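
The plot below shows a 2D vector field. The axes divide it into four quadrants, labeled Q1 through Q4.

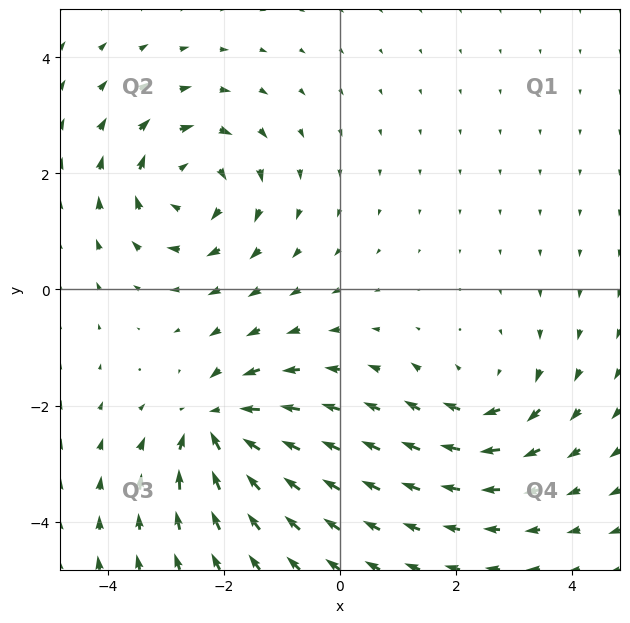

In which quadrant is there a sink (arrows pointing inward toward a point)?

The sink sits at approximately (-2.1, -2.3), which lies in quadrant Q3. The divergence there is about -6, negative as expected for a sink.

Q3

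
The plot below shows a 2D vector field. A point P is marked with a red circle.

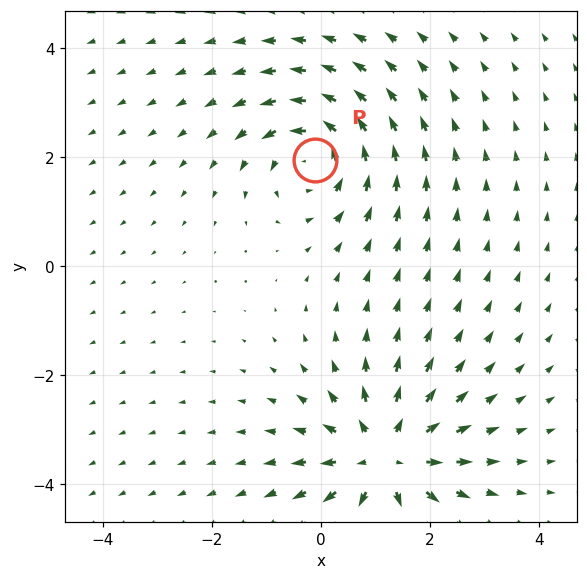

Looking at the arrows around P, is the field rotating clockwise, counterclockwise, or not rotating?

counterclockwise

Near P at (-0.1, 2.0) the arrows circulate counterclockwise. The curl (z-component) there is about +4; positive curl means counterclockwise rotation.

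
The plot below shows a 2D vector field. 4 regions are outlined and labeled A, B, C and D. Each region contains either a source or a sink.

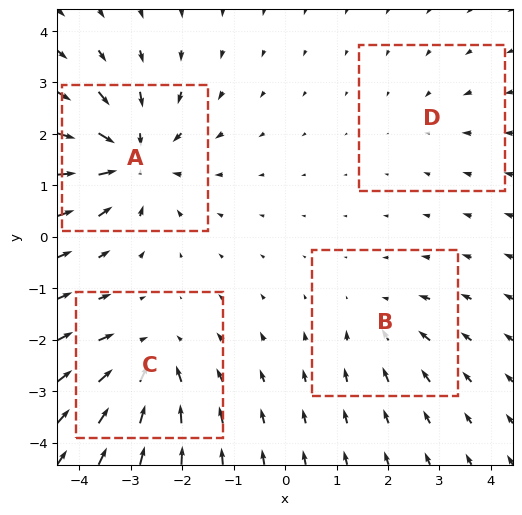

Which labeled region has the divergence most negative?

A

Divergence at each region's feature centre — A: about -7, B: about -3, C: about -5, D: about -2. Region A is most negative.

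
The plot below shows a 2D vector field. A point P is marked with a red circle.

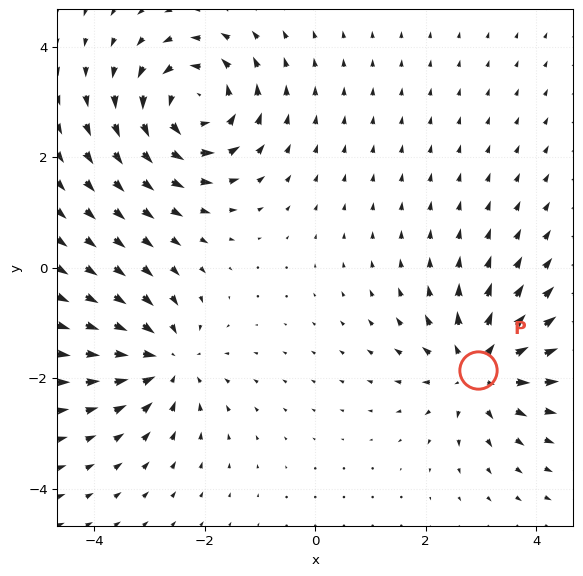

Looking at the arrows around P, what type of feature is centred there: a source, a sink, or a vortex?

At P (2.9, -1.8) the arrows spread outward. Divergence about +4, curl ≈0 — positive divergence with near-zero curl is a source.

source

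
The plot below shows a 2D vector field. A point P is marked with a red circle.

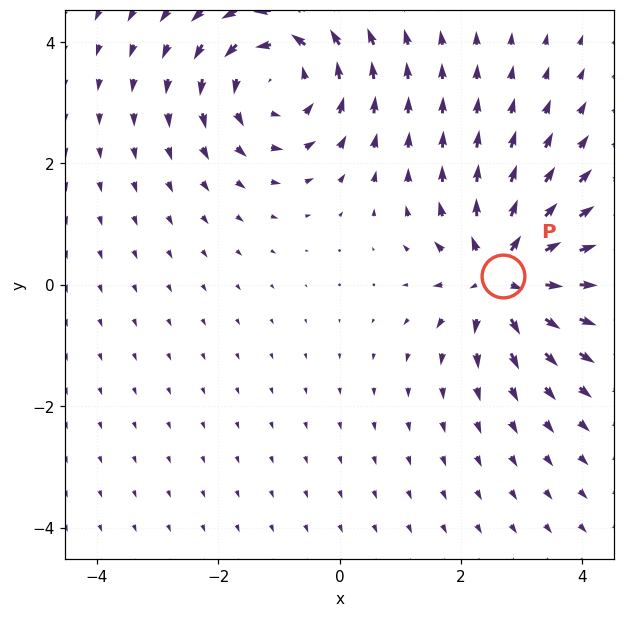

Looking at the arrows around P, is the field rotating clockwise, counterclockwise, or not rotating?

not rotating

Near P at (2.7, 0.2) the arrows show no circulation. The curl there is ≈0.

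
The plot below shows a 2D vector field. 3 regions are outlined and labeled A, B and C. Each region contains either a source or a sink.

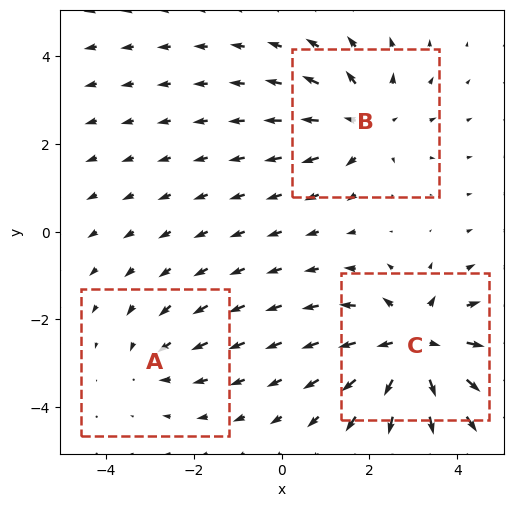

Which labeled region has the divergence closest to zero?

Divergence at each region's feature centre — A: about -2, B: about +3, C: about +5. Region A is closest to zero.

A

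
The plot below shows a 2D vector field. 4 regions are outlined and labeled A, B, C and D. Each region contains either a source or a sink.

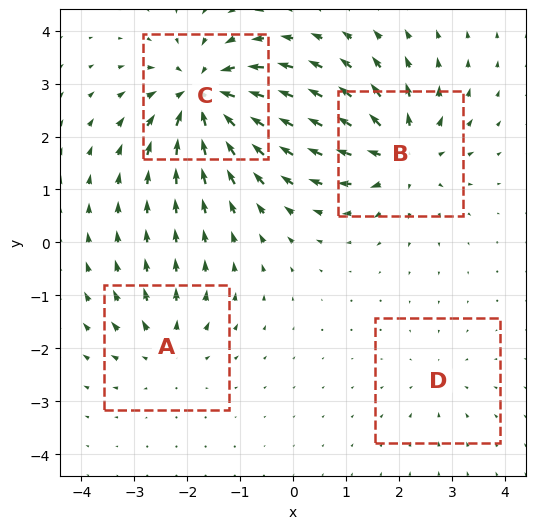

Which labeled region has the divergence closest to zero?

D

Divergence at each region's feature centre — A: about +4, B: about +6, C: about -8, D: about -2. Region D is closest to zero.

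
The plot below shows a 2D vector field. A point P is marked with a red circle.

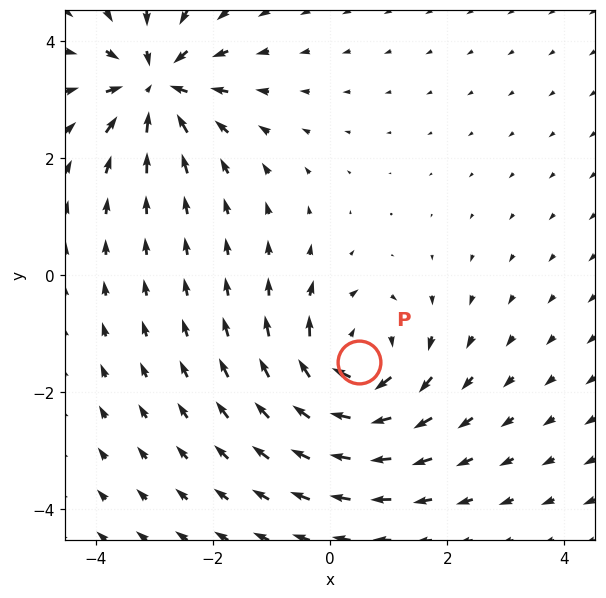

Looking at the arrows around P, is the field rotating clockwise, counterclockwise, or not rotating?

clockwise

Near P at (0.5, -1.5) the arrows circulate clockwise. The curl (z-component) there is about -5; negative curl means clockwise rotation.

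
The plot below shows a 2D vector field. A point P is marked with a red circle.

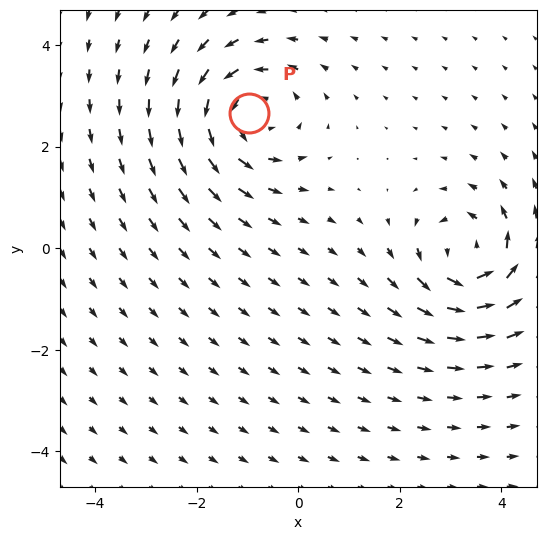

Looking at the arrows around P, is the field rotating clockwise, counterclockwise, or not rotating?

Near P at (-1.0, 2.7) the arrows circulate counterclockwise. The curl (z-component) there is about +3; positive curl means counterclockwise rotation.

counterclockwise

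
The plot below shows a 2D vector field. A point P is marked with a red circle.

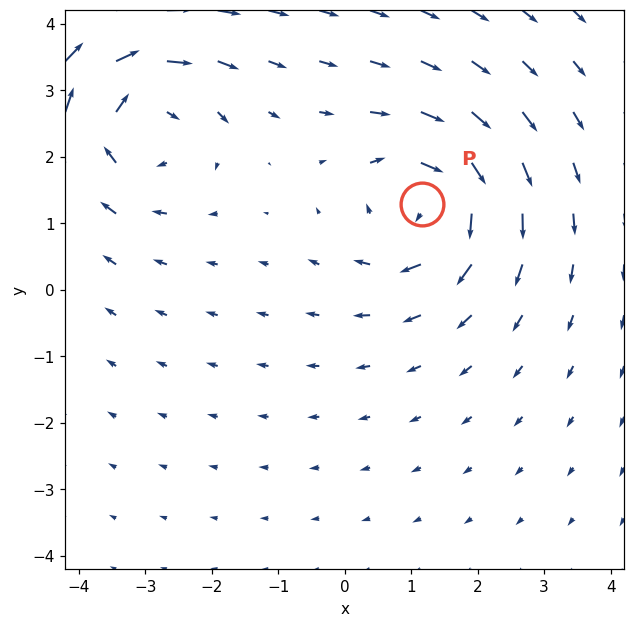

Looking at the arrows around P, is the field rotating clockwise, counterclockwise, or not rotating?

clockwise

Near P at (1.2, 1.3) the arrows circulate clockwise. The curl (z-component) there is about -5; negative curl means clockwise rotation.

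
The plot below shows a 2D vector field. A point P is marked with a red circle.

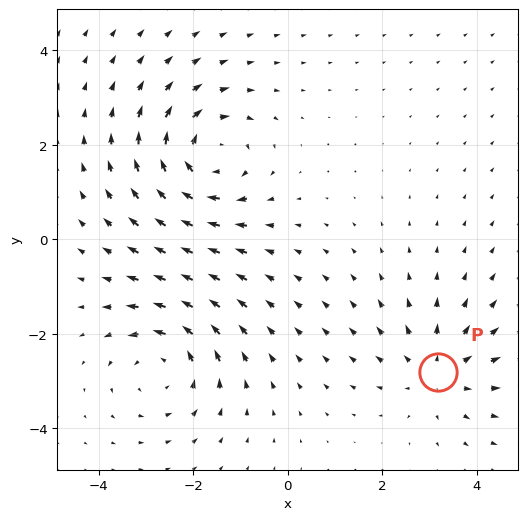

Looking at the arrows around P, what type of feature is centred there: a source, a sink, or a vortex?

source

At P (3.2, -2.8) the arrows spread outward. Divergence about +2, curl ≈0 — positive divergence with near-zero curl is a source.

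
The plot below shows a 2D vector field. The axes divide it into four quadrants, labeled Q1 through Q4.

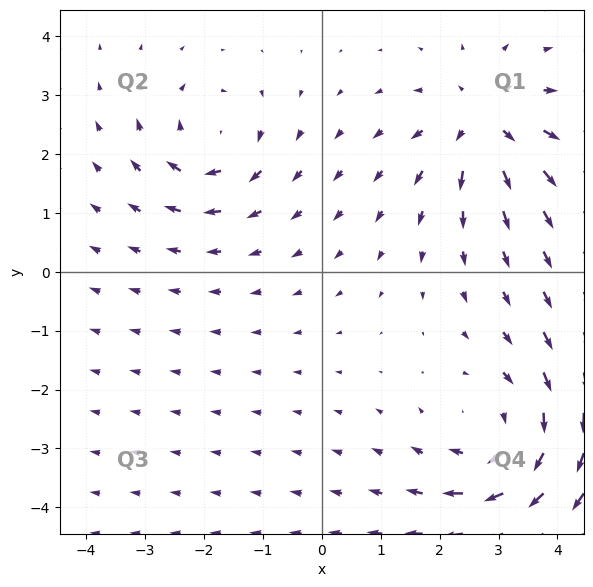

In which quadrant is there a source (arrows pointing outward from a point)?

Q1

The source sits at approximately (2.7, 2.5), which lies in quadrant Q1. The divergence there is about +4, positive as expected for a source.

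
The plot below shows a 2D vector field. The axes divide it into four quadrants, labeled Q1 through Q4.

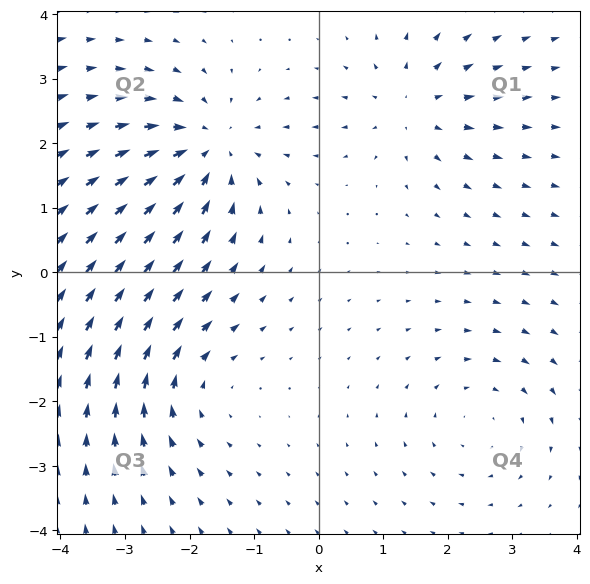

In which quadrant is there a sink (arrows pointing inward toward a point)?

Q2

The sink sits at approximately (-1.7, 1.9), which lies in quadrant Q2. The divergence there is about -4, negative as expected for a sink.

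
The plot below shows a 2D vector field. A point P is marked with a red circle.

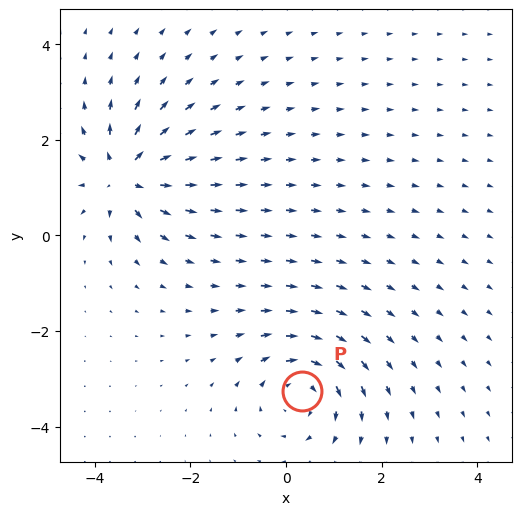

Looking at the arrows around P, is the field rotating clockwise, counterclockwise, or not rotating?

clockwise

Near P at (0.3, -3.2) the arrows circulate clockwise. The curl (z-component) there is about -4; negative curl means clockwise rotation.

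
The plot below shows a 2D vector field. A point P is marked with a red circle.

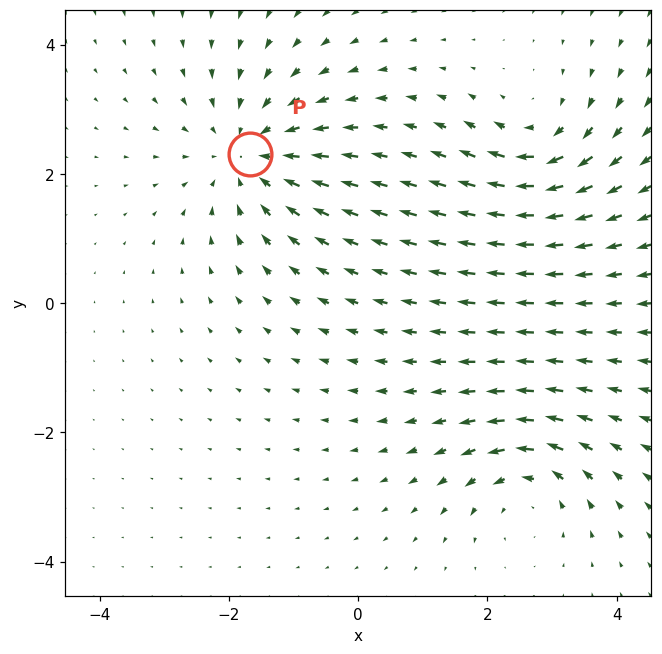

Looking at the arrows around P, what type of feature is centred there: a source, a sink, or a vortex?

sink

At P (-1.7, 2.3) the arrows converge inward. Divergence about -4, curl ≈0 — negative divergence with near-zero curl is a sink.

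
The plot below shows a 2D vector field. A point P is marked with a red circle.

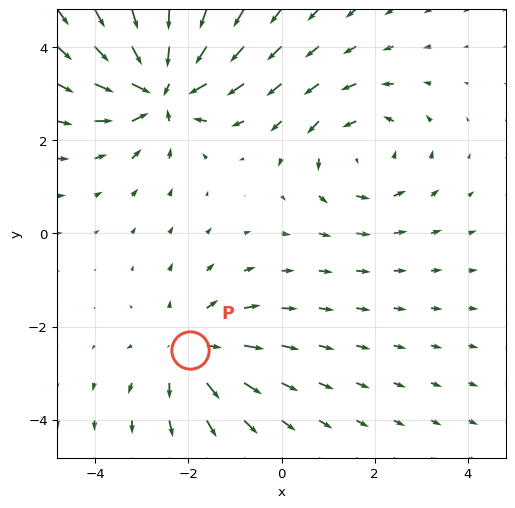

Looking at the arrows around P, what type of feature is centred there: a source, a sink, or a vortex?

At P (-2.0, -2.5) the arrows spread outward. Divergence about +2, curl ≈0 — positive divergence with near-zero curl is a source.

source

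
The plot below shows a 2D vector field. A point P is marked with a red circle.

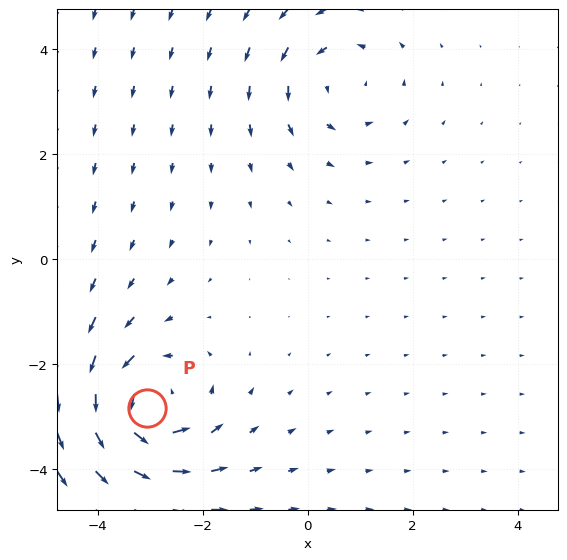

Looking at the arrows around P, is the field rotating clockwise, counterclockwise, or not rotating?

counterclockwise

Near P at (-3.1, -2.8) the arrows circulate counterclockwise. The curl (z-component) there is about +5; positive curl means counterclockwise rotation.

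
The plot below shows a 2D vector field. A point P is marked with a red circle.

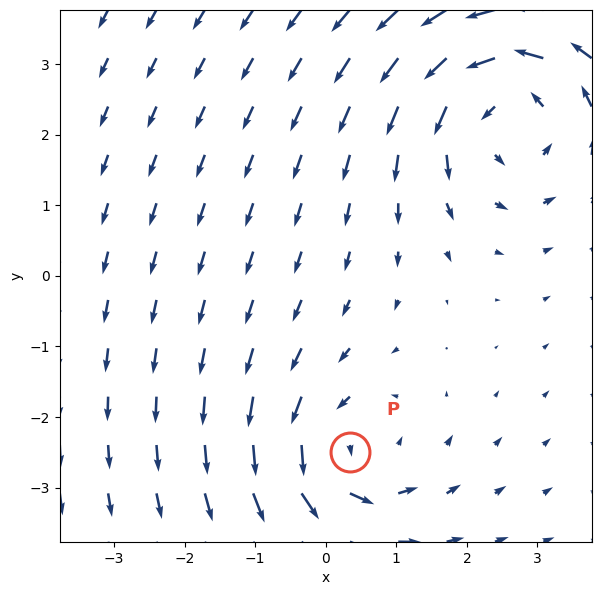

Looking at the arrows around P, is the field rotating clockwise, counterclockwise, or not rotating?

Near P at (0.3, -2.5) the arrows circulate counterclockwise. The curl (z-component) there is about +4; positive curl means counterclockwise rotation.

counterclockwise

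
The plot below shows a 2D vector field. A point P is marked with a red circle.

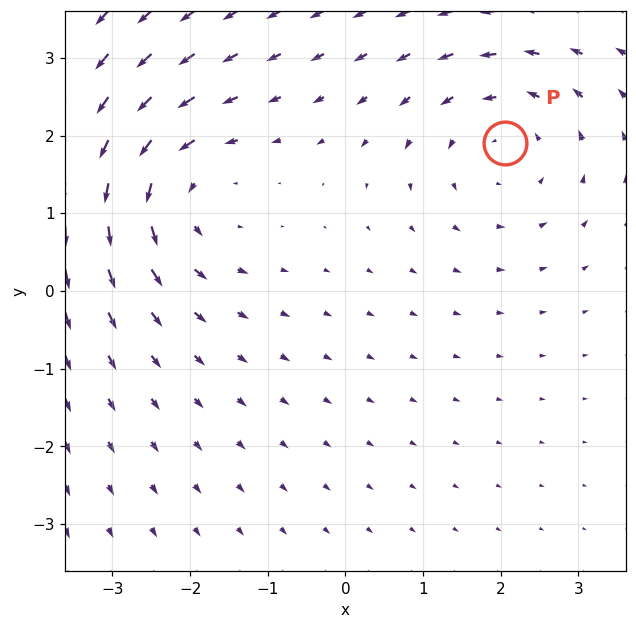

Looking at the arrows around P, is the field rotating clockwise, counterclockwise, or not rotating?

counterclockwise

Near P at (2.1, 1.9) the arrows circulate counterclockwise. The curl (z-component) there is about +3; positive curl means counterclockwise rotation.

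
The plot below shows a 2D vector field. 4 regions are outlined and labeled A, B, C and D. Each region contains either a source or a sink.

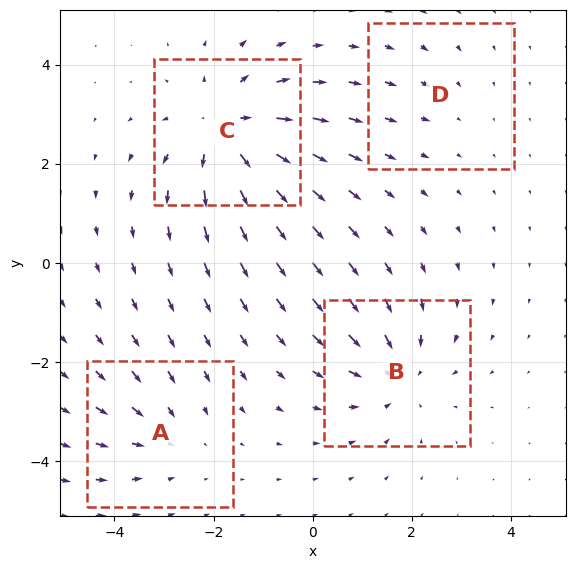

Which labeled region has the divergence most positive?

Divergence at each region's feature centre — A: about -3, B: about -4, C: about +6, D: about -2. Region C is most positive.

C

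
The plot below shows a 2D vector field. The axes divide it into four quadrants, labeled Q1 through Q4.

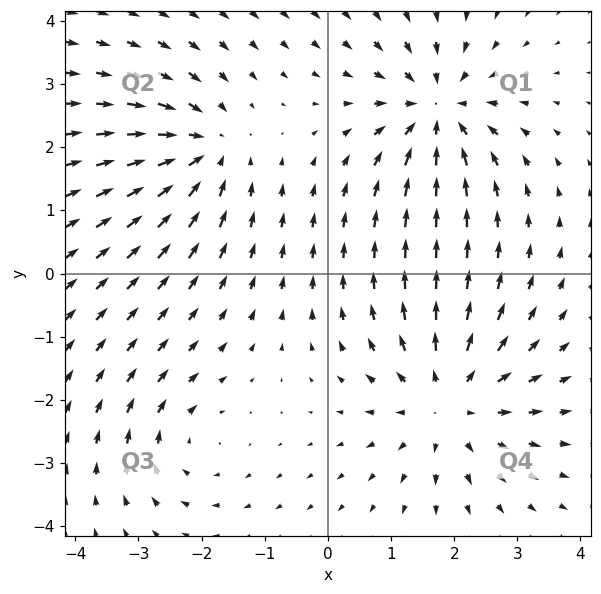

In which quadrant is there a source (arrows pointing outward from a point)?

The source sits at approximately (1.9, -2.0), which lies in quadrant Q4. The divergence there is about +4, positive as expected for a source.

Q4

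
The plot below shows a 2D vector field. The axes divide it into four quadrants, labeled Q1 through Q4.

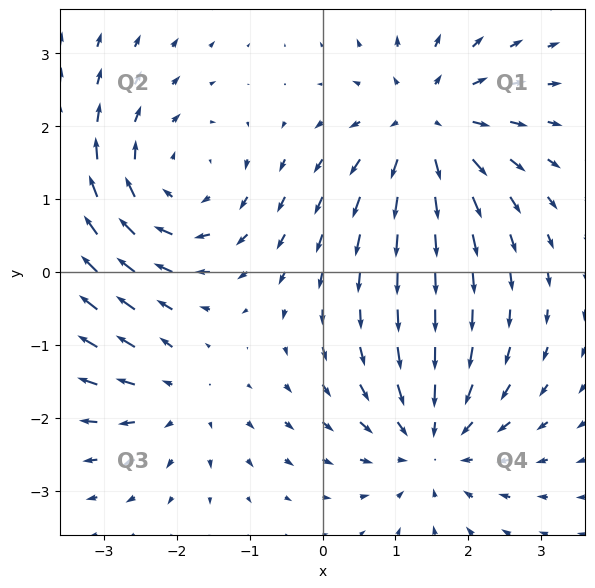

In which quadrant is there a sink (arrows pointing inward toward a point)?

Q4

The sink sits at approximately (1.5, -2.3), which lies in quadrant Q4. The divergence there is about -4, negative as expected for a sink.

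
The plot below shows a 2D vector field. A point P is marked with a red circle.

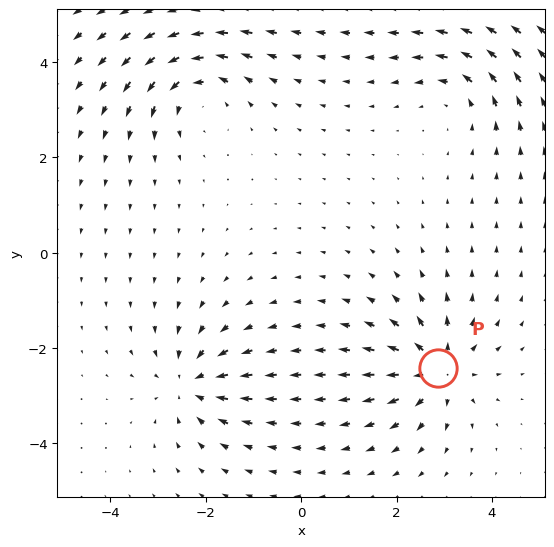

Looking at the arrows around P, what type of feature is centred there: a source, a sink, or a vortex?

source

At P (2.9, -2.4) the arrows spread outward. Divergence about +6, curl ≈0 — positive divergence with near-zero curl is a source.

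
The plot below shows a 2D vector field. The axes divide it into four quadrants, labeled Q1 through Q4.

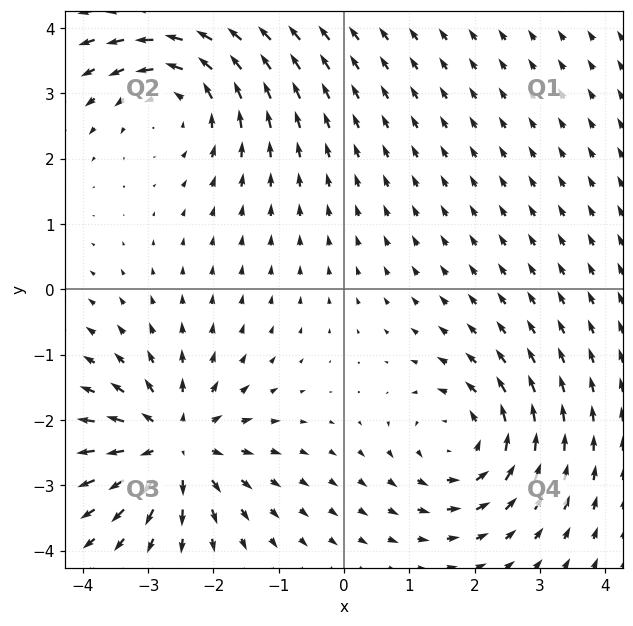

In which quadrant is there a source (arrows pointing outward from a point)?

Q3

The source sits at approximately (-2.6, -2.4), which lies in quadrant Q3. The divergence there is about +5, positive as expected for a source.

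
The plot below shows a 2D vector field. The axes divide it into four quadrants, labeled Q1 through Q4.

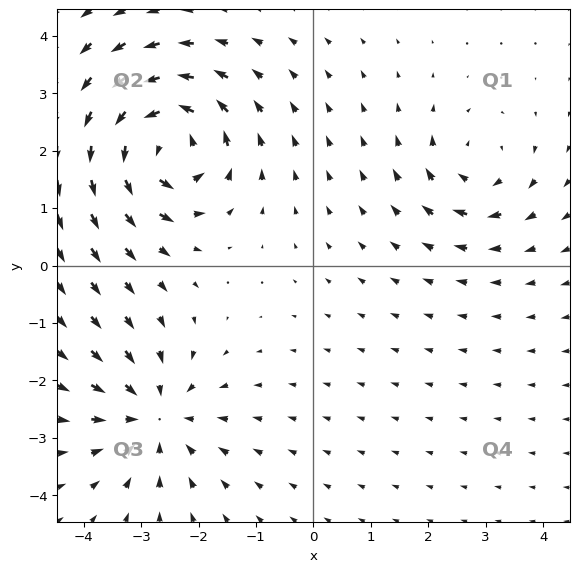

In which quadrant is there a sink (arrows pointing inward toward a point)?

Q3

The sink sits at approximately (-2.8, -2.6), which lies in quadrant Q3. The divergence there is about -4, negative as expected for a sink.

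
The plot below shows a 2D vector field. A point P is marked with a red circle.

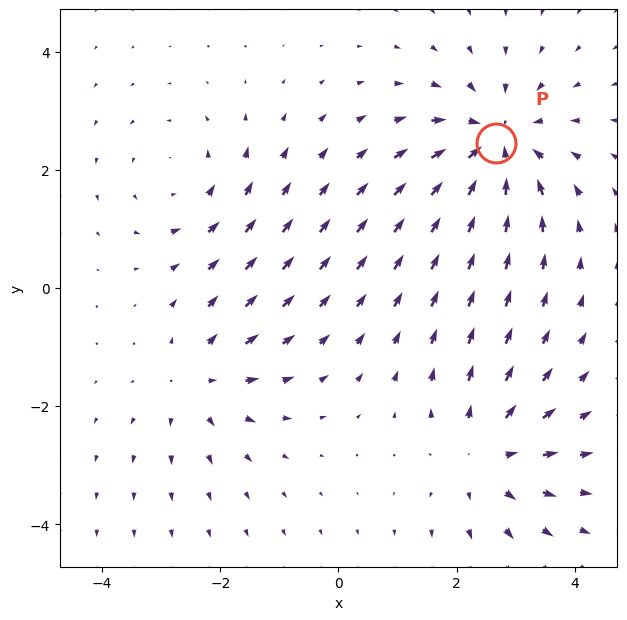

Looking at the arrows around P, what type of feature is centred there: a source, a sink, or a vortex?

sink

At P (2.7, 2.4) the arrows converge inward. Divergence about -5, curl ≈0 — negative divergence with near-zero curl is a sink.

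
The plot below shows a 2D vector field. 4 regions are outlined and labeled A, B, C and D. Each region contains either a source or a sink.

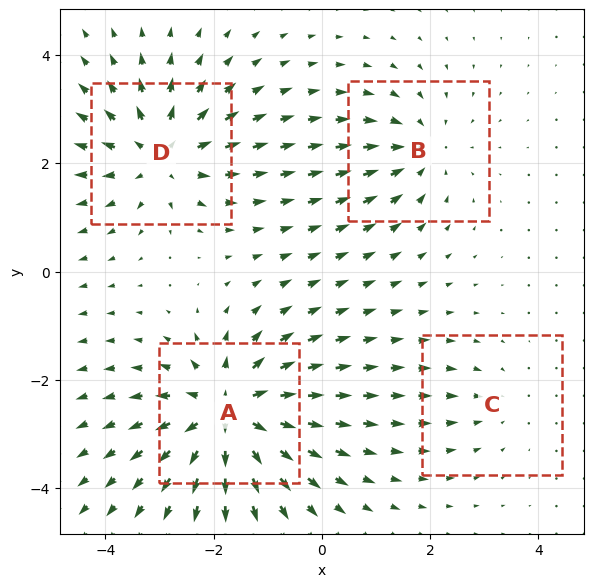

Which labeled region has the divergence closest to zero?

Divergence at each region's feature centre — A: about +7, B: about -4, C: about -2, D: about +5. Region C is closest to zero.

C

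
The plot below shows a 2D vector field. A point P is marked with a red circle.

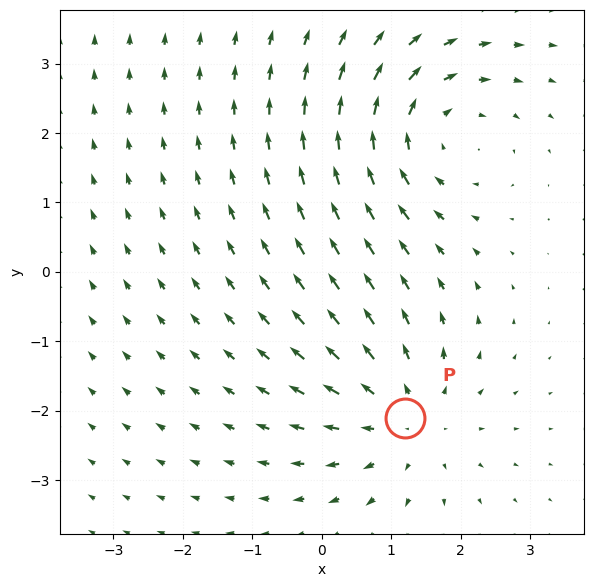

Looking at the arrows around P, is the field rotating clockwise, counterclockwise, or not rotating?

not rotating

Near P at (1.2, -2.1) the arrows show no circulation. The curl there is ≈0.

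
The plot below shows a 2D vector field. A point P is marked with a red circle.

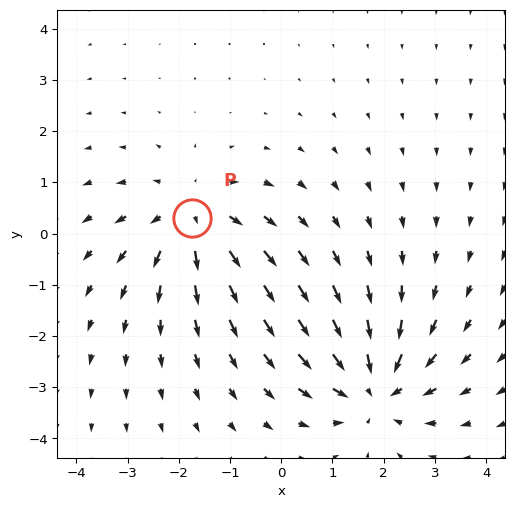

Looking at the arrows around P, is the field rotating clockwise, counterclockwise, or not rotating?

not rotating

Near P at (-1.7, 0.3) the arrows show no circulation. The curl there is ≈0.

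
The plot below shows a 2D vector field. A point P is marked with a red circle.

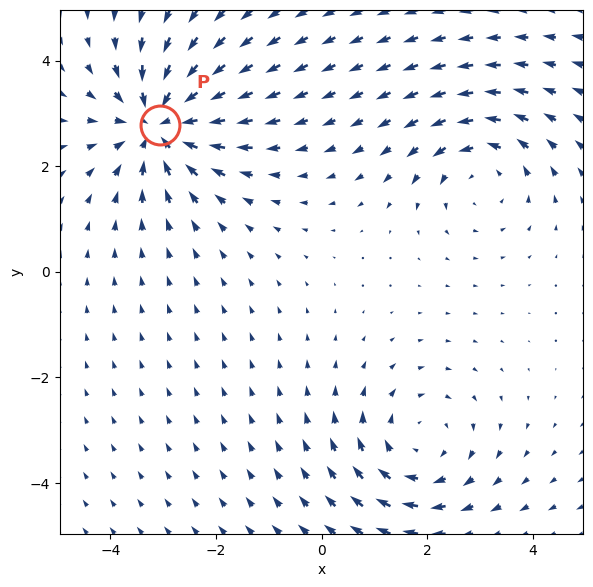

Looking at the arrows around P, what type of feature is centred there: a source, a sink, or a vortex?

sink

At P (-3.1, 2.8) the arrows converge inward. Divergence about -5, curl ≈0 — negative divergence with near-zero curl is a sink.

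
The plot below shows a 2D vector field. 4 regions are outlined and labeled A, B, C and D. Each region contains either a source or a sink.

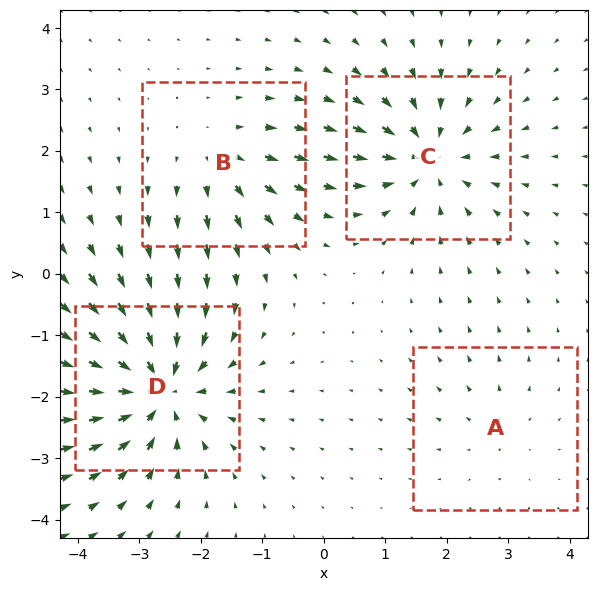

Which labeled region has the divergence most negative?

Divergence at each region's feature centre — A: about +2, B: about +4, C: about -6, D: about -7. Region D is most negative.

D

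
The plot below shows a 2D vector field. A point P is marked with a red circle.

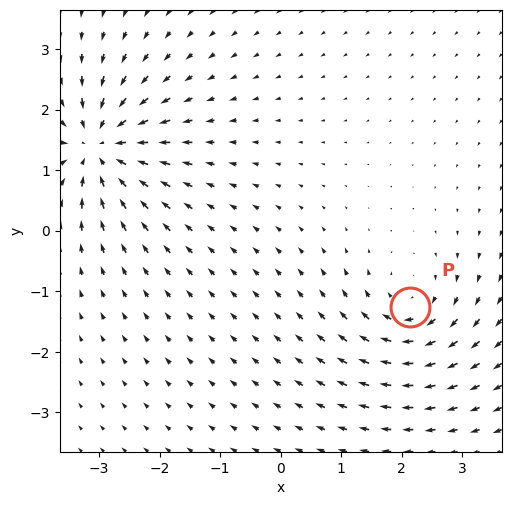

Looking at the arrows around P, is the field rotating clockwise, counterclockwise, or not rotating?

clockwise

Near P at (2.1, -1.3) the arrows circulate clockwise. The curl (z-component) there is about -4; negative curl means clockwise rotation.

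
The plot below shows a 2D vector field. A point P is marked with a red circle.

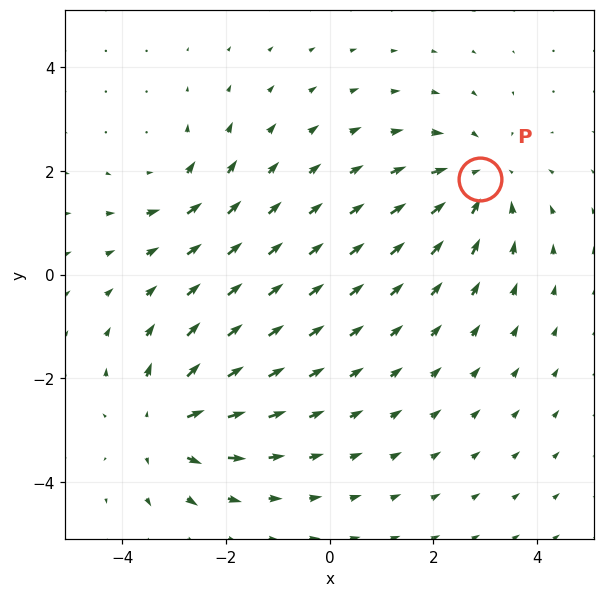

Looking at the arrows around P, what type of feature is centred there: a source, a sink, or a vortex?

sink

At P (2.9, 1.8) the arrows converge inward. Divergence about -4, curl ≈0 — negative divergence with near-zero curl is a sink.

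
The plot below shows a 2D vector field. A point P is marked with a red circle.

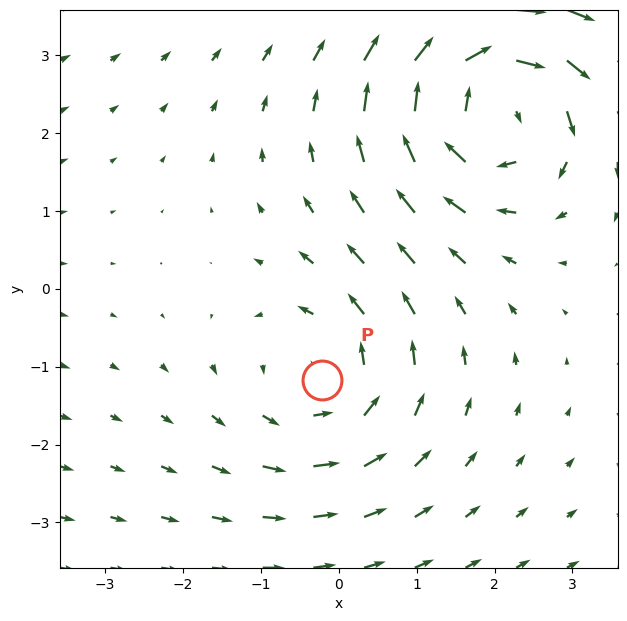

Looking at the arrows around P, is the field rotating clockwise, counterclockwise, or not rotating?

Near P at (-0.2, -1.2) the arrows circulate counterclockwise. The curl (z-component) there is about +3; positive curl means counterclockwise rotation.

counterclockwise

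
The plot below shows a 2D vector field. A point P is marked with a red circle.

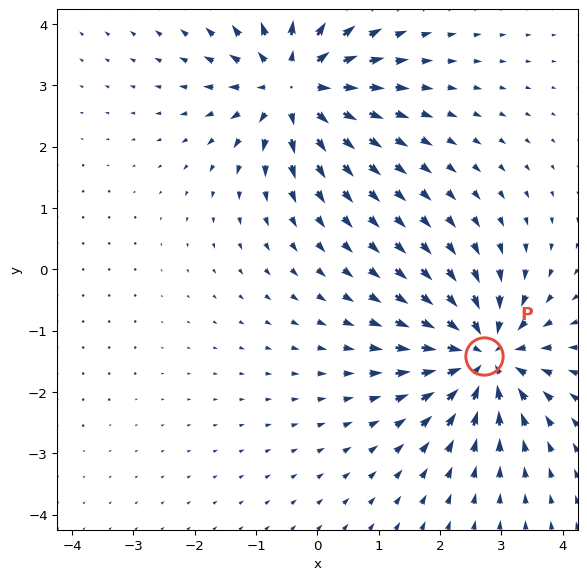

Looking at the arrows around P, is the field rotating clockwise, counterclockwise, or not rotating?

Near P at (2.7, -1.4) the arrows show no circulation. The curl there is ≈0.

not rotating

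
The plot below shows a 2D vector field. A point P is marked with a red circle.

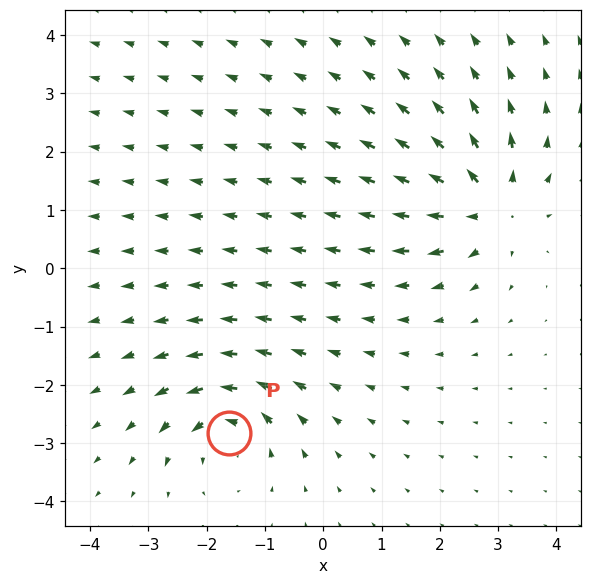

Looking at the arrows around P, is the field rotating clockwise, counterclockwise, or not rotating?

Near P at (-1.6, -2.8) the arrows circulate counterclockwise. The curl (z-component) there is about +6; positive curl means counterclockwise rotation.

counterclockwise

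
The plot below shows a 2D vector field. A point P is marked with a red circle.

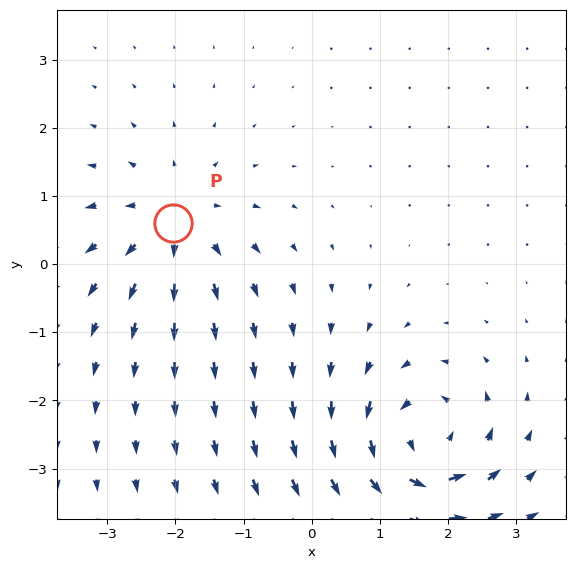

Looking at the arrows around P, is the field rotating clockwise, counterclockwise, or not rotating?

Near P at (-2.0, 0.6) the arrows show no circulation. The curl there is ≈0.

not rotating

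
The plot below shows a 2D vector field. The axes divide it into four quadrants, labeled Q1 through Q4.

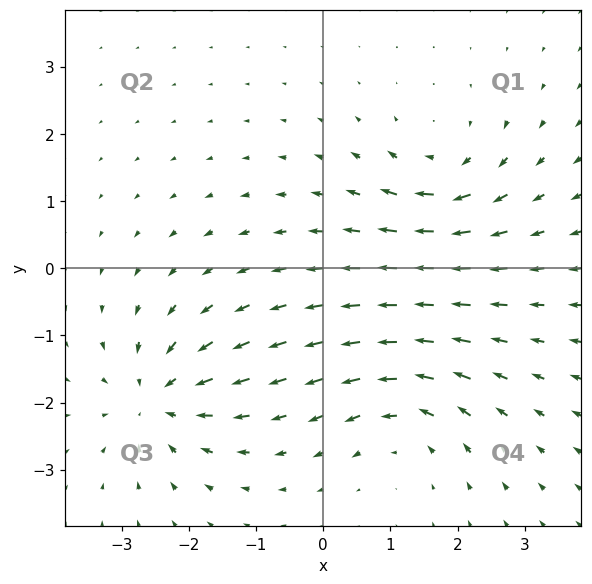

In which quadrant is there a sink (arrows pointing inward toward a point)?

The sink sits at approximately (-2.4, -1.9), which lies in quadrant Q3. The divergence there is about -5, negative as expected for a sink.

Q3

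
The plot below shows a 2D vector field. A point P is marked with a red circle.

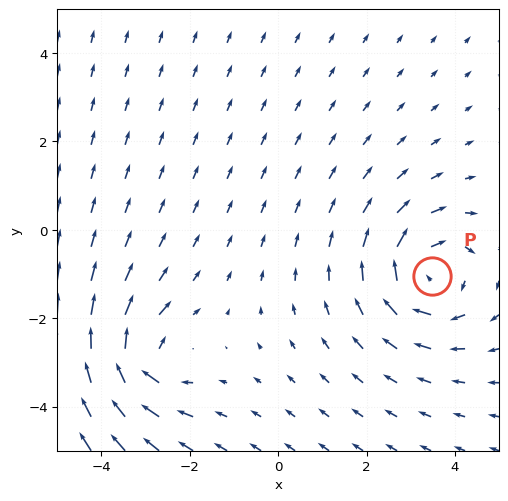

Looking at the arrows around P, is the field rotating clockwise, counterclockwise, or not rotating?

clockwise

Near P at (3.5, -1.0) the arrows circulate clockwise. The curl (z-component) there is about -4; negative curl means clockwise rotation.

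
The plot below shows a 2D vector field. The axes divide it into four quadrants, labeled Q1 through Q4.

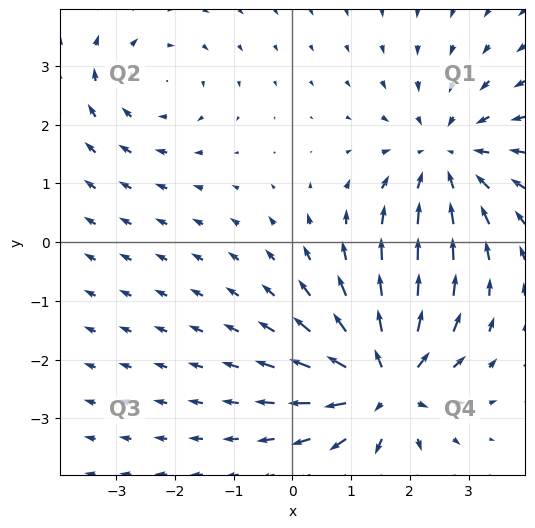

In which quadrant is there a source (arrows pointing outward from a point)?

Q4

The source sits at approximately (1.6, -2.4), which lies in quadrant Q4. The divergence there is about +5, positive as expected for a source.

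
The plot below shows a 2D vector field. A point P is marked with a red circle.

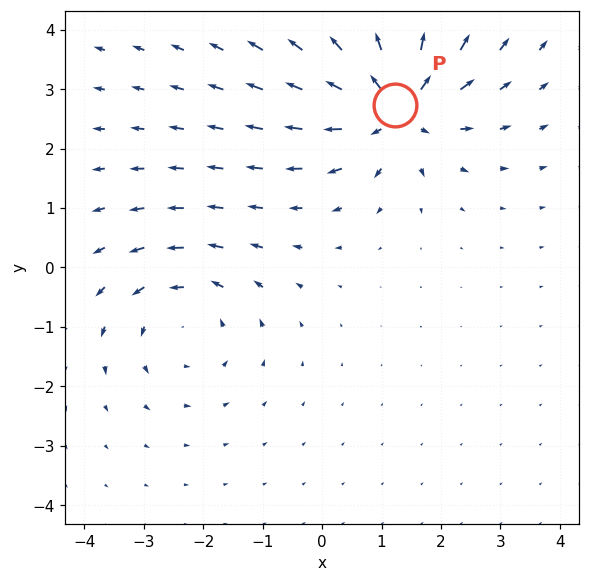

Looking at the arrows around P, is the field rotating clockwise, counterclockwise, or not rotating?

Near P at (1.2, 2.7) the arrows show no circulation. The curl there is ≈0.

not rotating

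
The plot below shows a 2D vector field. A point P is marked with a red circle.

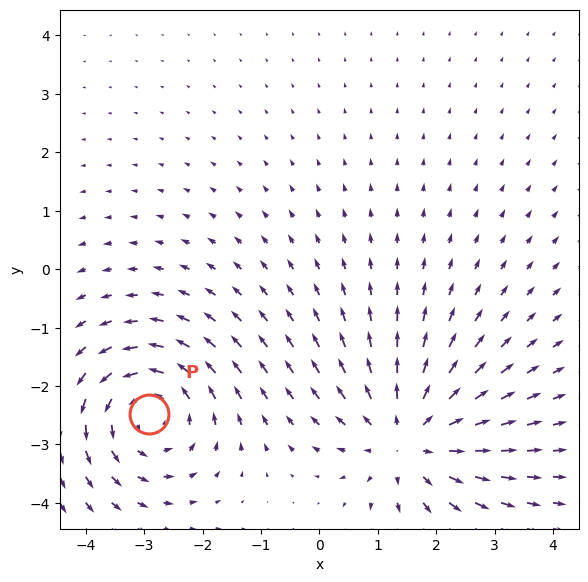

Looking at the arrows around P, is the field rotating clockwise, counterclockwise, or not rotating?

Near P at (-2.9, -2.5) the arrows circulate counterclockwise. The curl (z-component) there is about +4; positive curl means counterclockwise rotation.

counterclockwise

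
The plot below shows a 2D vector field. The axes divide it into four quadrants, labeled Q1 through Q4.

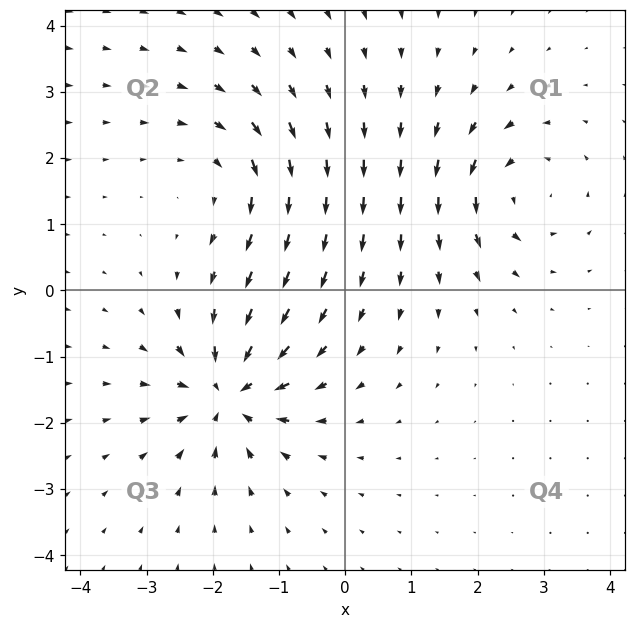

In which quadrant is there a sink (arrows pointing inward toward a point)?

The sink sits at approximately (-1.8, -1.6), which lies in quadrant Q3. The divergence there is about -6, negative as expected for a sink.

Q3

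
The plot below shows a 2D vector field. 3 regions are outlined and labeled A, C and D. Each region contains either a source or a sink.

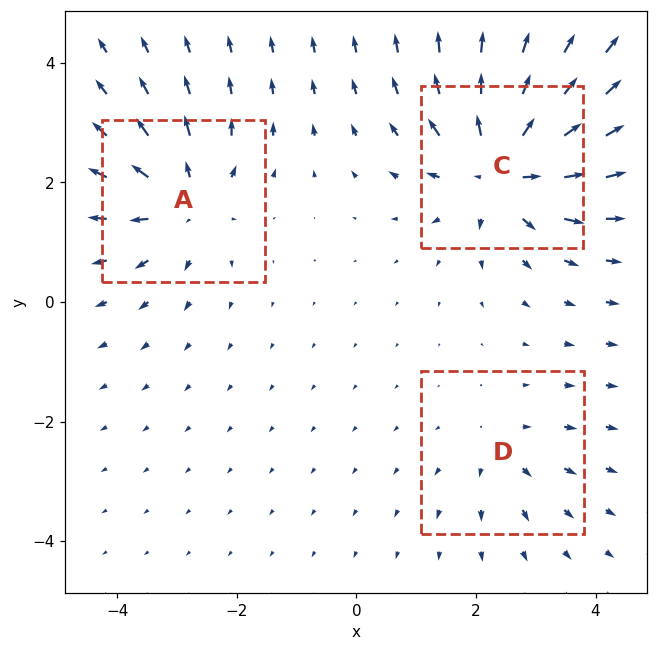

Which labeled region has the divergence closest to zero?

Divergence at each region's feature centre — A: about +4, C: about +6, D: about +2. Region D is closest to zero.

D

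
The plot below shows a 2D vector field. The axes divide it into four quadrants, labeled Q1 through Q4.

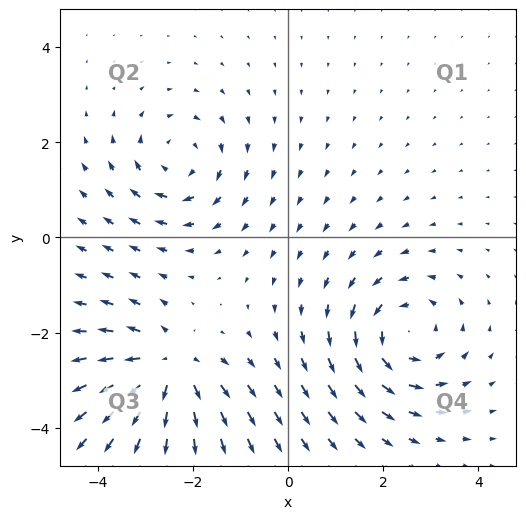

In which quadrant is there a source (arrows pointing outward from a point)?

The source sits at approximately (-2.5, -2.8), which lies in quadrant Q3. The divergence there is about +4, positive as expected for a source.

Q3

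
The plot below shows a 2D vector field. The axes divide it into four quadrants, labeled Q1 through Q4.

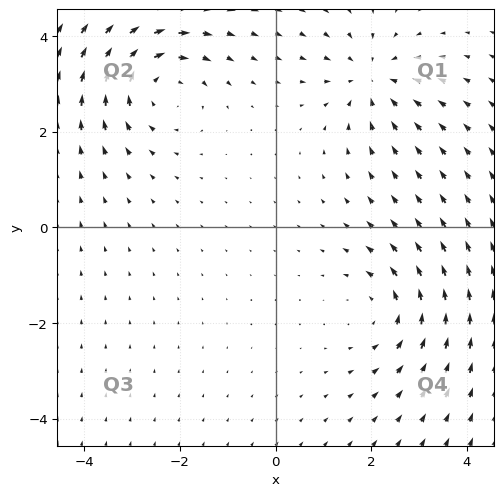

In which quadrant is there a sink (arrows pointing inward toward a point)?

Q1

The sink sits at approximately (2.0, 3.1), which lies in quadrant Q1. The divergence there is about -3, negative as expected for a sink.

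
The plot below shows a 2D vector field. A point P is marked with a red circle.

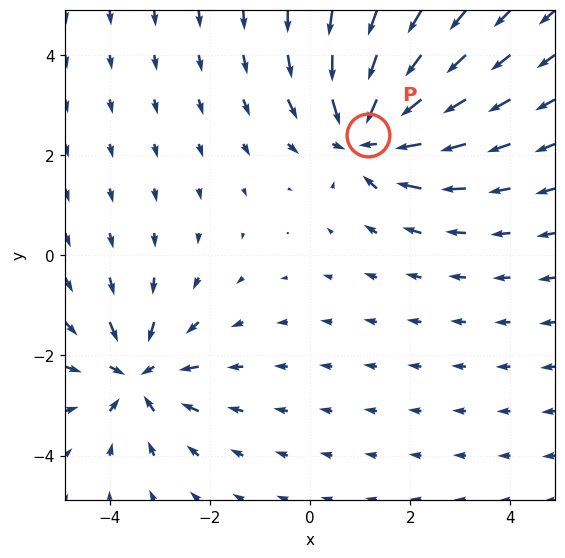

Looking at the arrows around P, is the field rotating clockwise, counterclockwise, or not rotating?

not rotating

Near P at (1.2, 2.4) the arrows show no circulation. The curl there is ≈0.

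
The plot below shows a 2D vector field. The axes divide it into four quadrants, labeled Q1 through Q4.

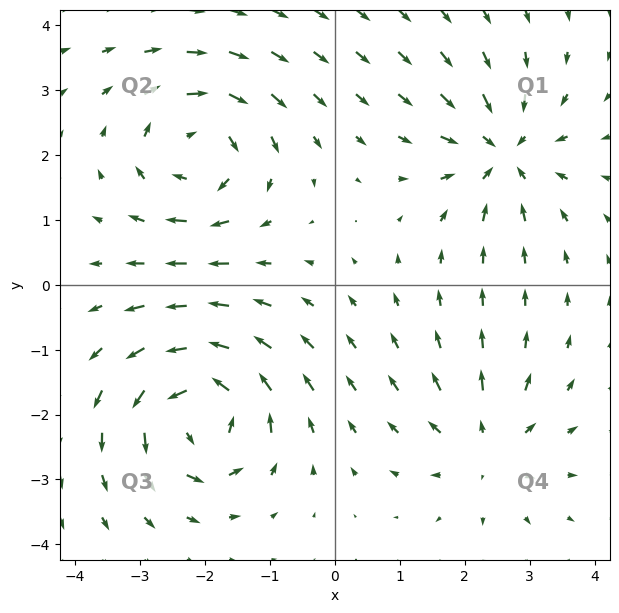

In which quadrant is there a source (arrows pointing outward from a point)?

Q4

The source sits at approximately (2.3, -2.5), which lies in quadrant Q4. The divergence there is about +3, positive as expected for a source.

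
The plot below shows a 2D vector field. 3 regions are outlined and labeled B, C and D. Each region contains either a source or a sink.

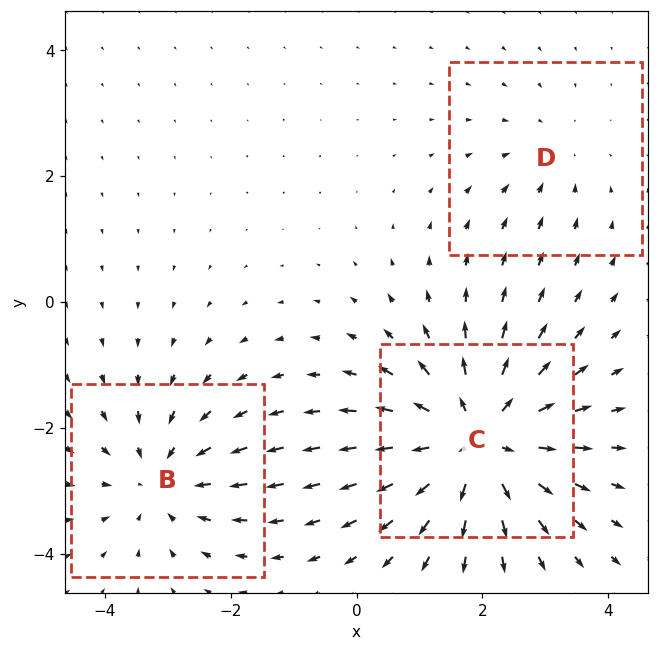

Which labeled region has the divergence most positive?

Divergence at each region's feature centre — B: about -3, C: about +4, D: about -2. Region C is most positive.

C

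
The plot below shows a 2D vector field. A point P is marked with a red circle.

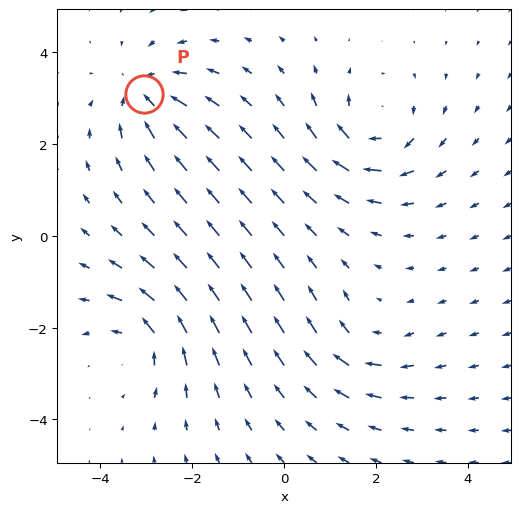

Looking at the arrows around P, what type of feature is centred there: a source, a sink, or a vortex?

sink

At P (-3.0, 3.1) the arrows converge inward. Divergence about -5, curl ≈0 — negative divergence with near-zero curl is a sink.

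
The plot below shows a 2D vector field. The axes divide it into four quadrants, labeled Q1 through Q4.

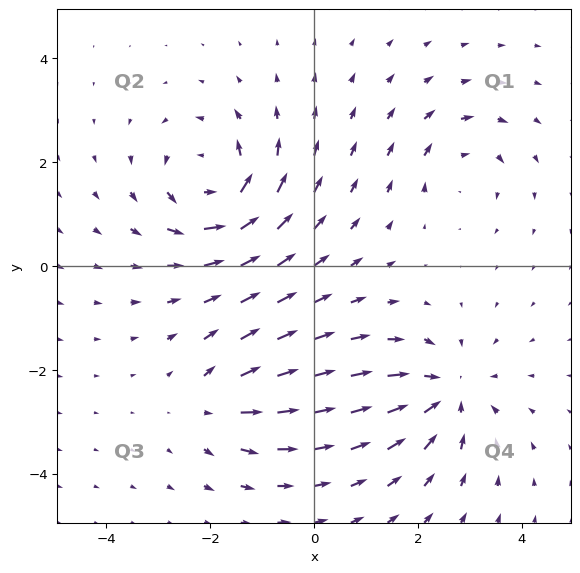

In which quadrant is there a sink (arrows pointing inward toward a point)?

Q4

The sink sits at approximately (2.5, -2.4), which lies in quadrant Q4. The divergence there is about -4, negative as expected for a sink.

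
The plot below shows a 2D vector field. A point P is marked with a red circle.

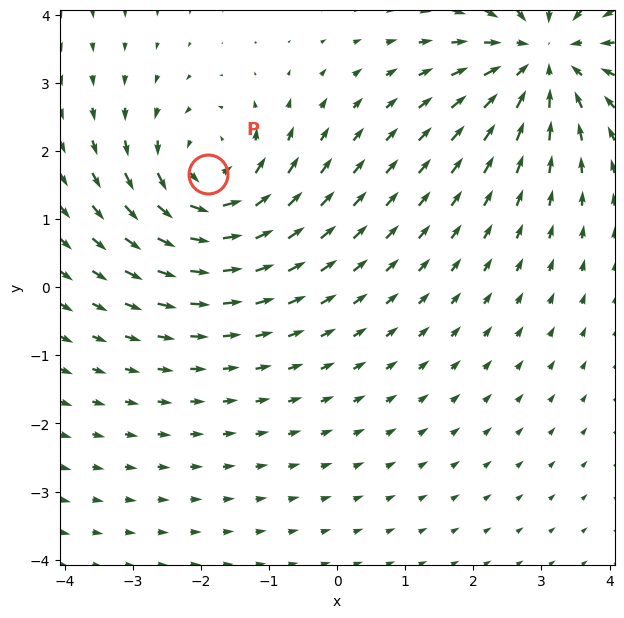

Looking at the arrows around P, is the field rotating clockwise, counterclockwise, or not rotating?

Near P at (-1.9, 1.7) the arrows circulate counterclockwise. The curl (z-component) there is about +4; positive curl means counterclockwise rotation.

counterclockwise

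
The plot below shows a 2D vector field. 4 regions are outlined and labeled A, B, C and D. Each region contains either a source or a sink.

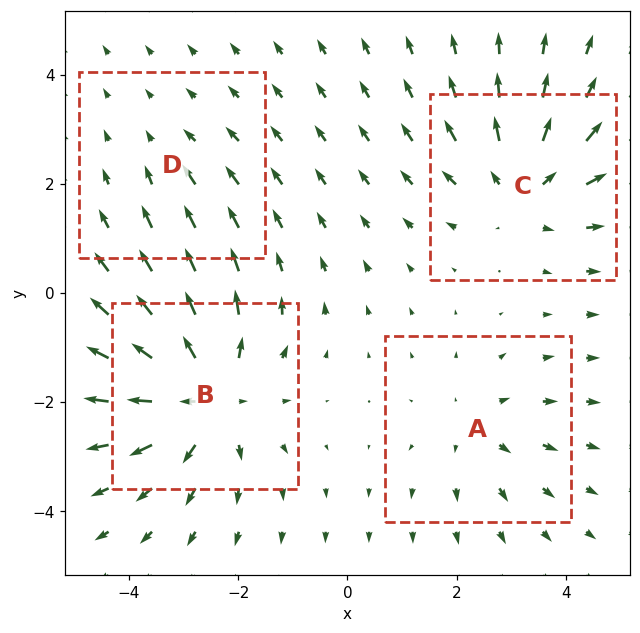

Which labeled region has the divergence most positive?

Divergence at each region's feature centre — A: about +3, B: about +6, C: about +5, D: about -2. Region B is most positive.

B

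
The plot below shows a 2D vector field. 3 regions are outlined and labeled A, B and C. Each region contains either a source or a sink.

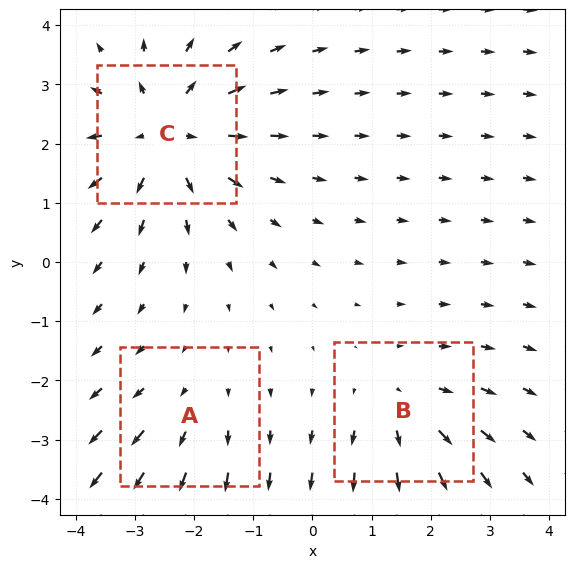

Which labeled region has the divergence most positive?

C

Divergence at each region's feature centre — A: about +2, B: about +3, C: about +4. Region C is most positive.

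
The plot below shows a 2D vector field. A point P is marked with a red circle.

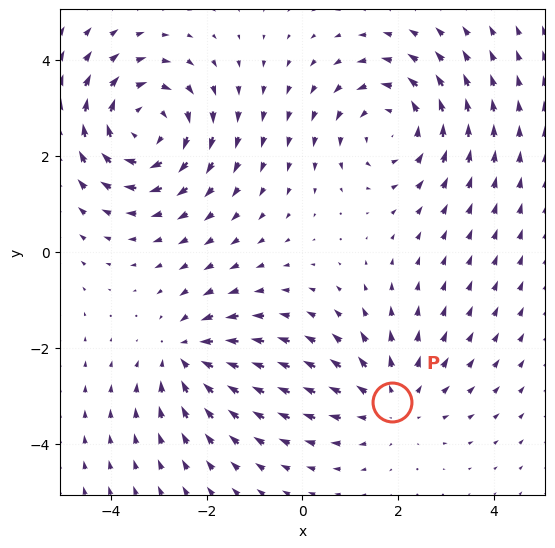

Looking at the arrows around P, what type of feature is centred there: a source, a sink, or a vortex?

source

At P (1.9, -3.1) the arrows spread outward. Divergence about +3, curl ≈0 — positive divergence with near-zero curl is a source.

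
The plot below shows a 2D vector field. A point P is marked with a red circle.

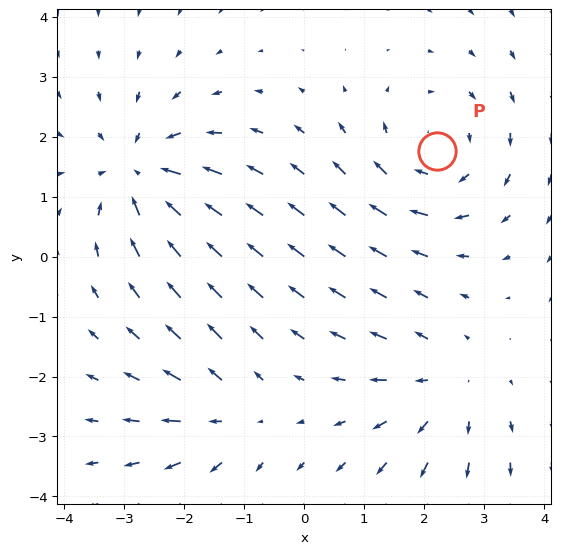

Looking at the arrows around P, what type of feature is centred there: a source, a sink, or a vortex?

vortex

At P (2.2, 1.8) the arrows circulate clockwise. Divergence ≈0, curl about -3 — near-zero divergence with nonzero curl is a vortex.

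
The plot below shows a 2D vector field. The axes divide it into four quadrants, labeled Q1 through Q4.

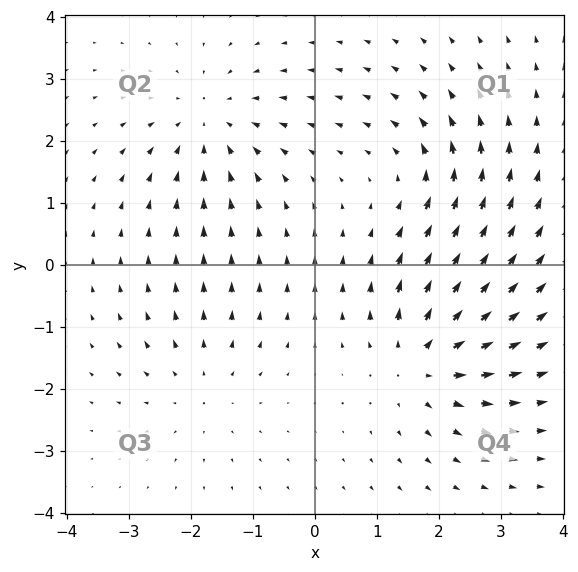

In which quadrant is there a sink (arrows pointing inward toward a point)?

Q2

The sink sits at approximately (-1.7, 2.3), which lies in quadrant Q2. The divergence there is about -4, negative as expected for a sink.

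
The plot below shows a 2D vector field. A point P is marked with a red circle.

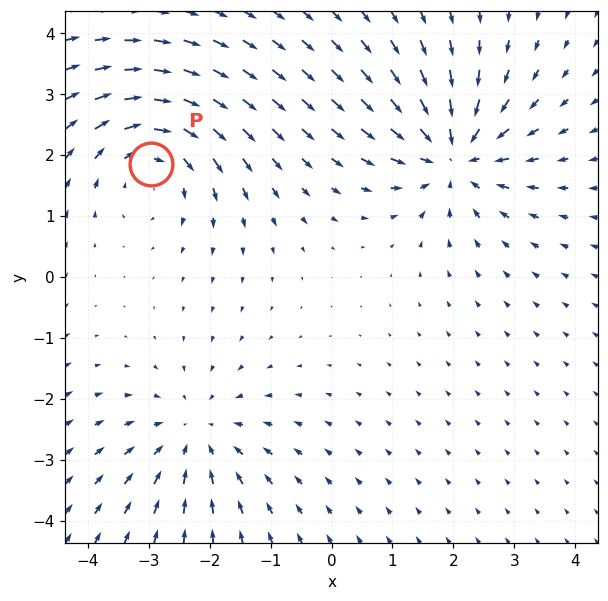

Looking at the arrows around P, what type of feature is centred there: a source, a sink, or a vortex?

vortex

At P (-3.0, 1.8) the arrows circulate clockwise. Divergence ≈0, curl about -4 — near-zero divergence with nonzero curl is a vortex.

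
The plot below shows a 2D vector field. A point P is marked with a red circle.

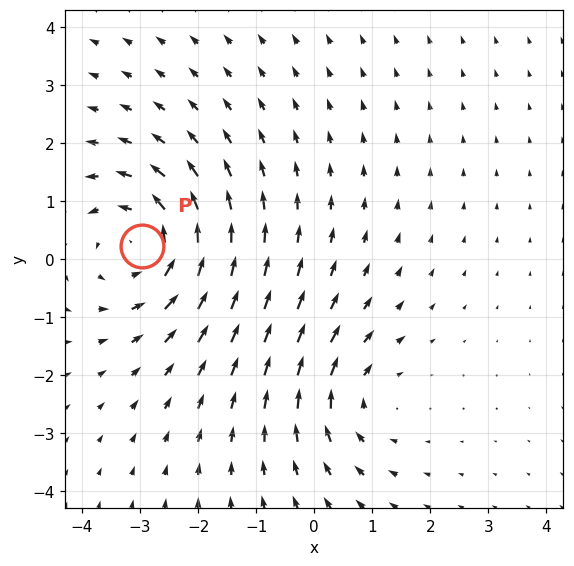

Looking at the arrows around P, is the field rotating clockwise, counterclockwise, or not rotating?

Near P at (-3.0, 0.2) the arrows circulate counterclockwise. The curl (z-component) there is about +4; positive curl means counterclockwise rotation.

counterclockwise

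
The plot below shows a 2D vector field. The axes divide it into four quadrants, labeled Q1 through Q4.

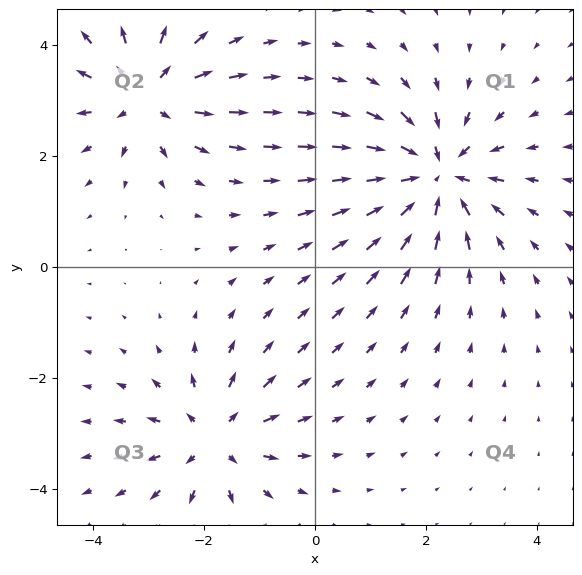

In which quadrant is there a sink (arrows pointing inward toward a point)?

Q1

The sink sits at approximately (2.2, 1.6), which lies in quadrant Q1. The divergence there is about -5, negative as expected for a sink.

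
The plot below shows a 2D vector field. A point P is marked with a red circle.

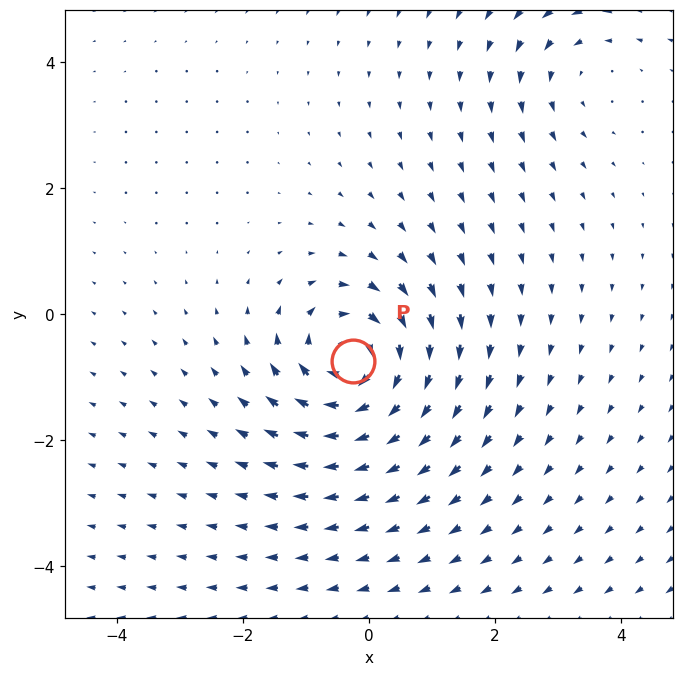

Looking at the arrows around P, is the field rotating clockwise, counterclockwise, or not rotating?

clockwise

Near P at (-0.3, -0.7) the arrows circulate clockwise. The curl (z-component) there is about -6; negative curl means clockwise rotation.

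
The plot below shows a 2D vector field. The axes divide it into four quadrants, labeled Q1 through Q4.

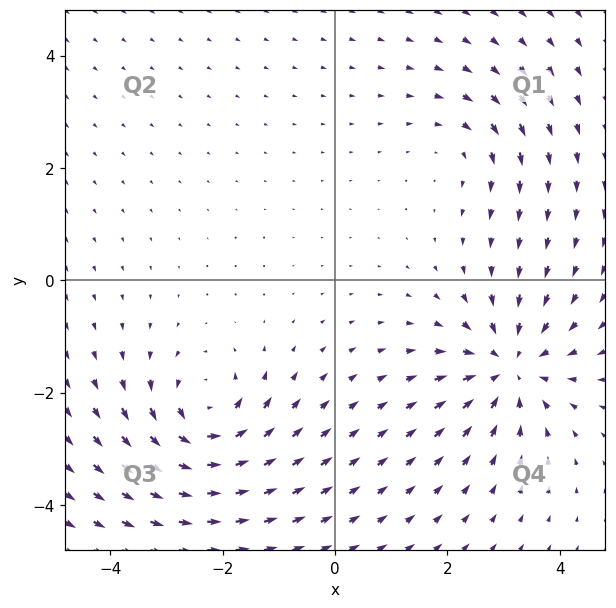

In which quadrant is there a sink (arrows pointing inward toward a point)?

Q4

The sink sits at approximately (3.1, -1.5), which lies in quadrant Q4. The divergence there is about -5, negative as expected for a sink.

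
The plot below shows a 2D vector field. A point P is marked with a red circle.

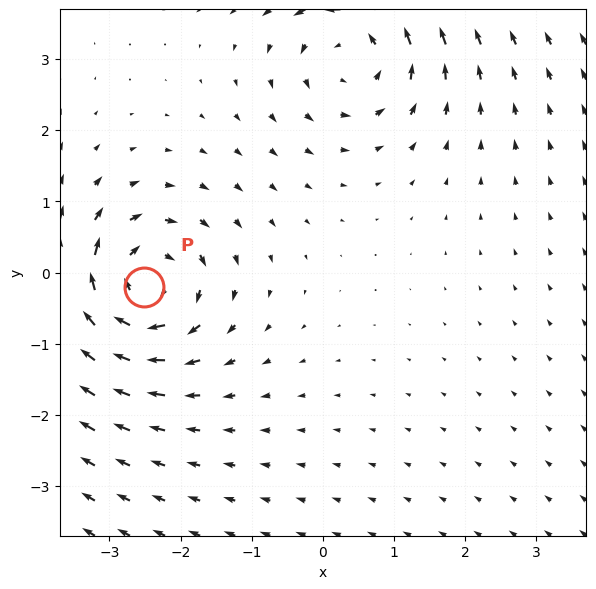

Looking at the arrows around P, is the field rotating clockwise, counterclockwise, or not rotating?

clockwise

Near P at (-2.5, -0.2) the arrows circulate clockwise. The curl (z-component) there is about -5; negative curl means clockwise rotation.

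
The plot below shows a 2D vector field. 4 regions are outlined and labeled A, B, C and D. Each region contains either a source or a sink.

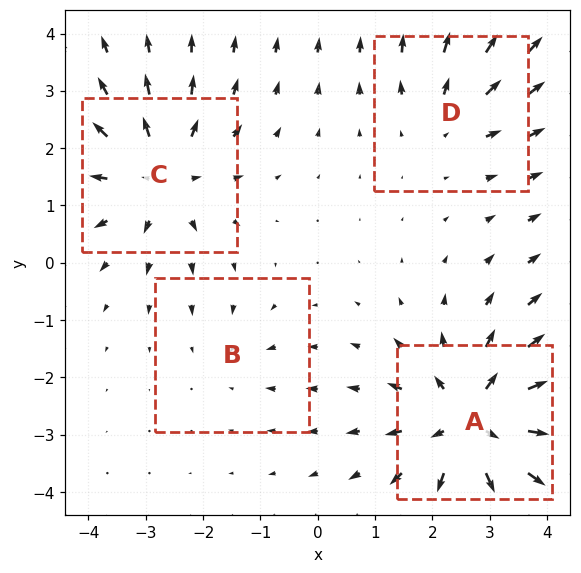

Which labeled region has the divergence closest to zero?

Divergence at each region's feature centre — A: about +7, B: about -2, C: about +5, D: about +3. Region B is closest to zero.

B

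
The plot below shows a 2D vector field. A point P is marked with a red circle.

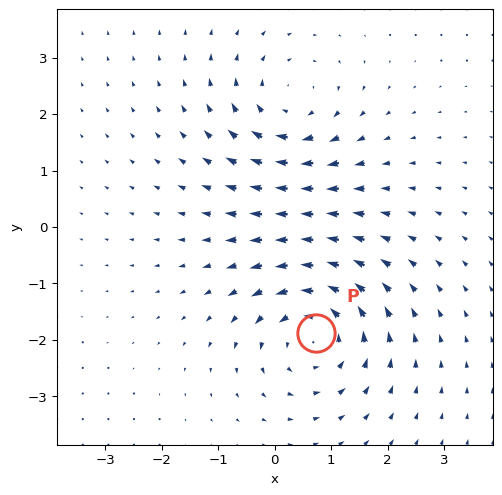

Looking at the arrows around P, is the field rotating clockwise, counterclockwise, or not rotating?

Near P at (0.7, -1.9) the arrows circulate counterclockwise. The curl (z-component) there is about +4; positive curl means counterclockwise rotation.

counterclockwise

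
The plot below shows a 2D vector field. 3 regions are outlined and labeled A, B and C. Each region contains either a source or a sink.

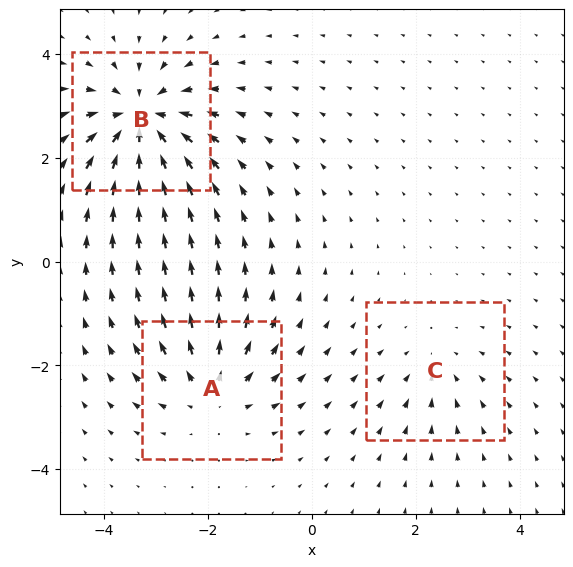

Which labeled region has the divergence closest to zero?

C

Divergence at each region's feature centre — A: about +3, B: about -5, C: about -2. Region C is closest to zero.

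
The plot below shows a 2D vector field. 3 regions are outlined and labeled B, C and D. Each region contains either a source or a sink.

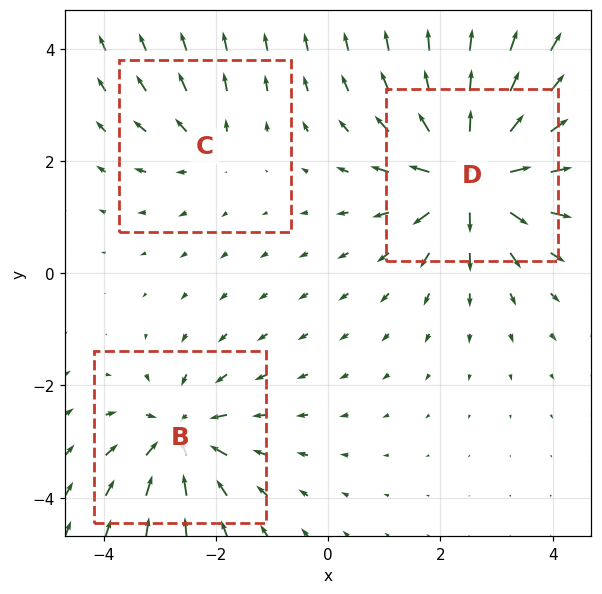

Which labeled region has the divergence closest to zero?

C

Divergence at each region's feature centre — B: about -4, C: about +2, D: about +6. Region C is closest to zero.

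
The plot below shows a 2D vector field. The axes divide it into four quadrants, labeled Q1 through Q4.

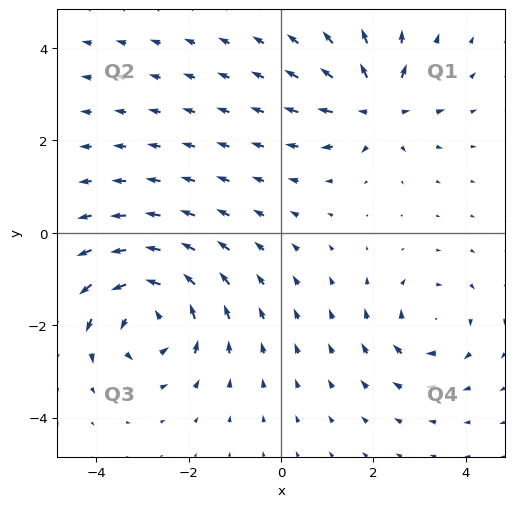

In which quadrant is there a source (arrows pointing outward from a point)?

Q1

The source sits at approximately (2.1, 2.7), which lies in quadrant Q1. The divergence there is about +5, positive as expected for a source.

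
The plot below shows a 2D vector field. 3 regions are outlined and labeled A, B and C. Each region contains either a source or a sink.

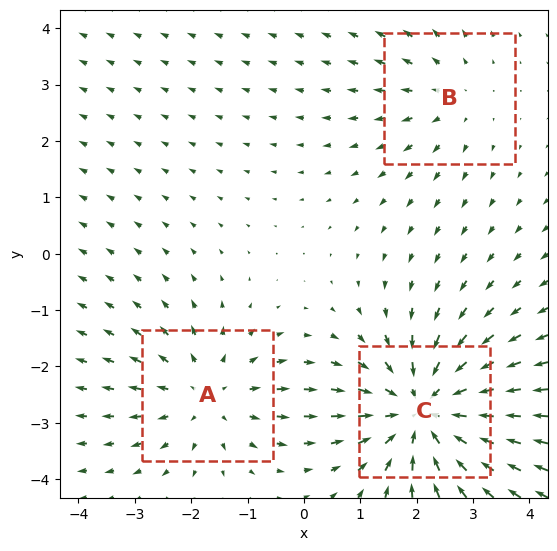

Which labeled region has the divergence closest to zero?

Divergence at each region's feature centre — A: about +3, B: about +2, C: about -4. Region B is closest to zero.

B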